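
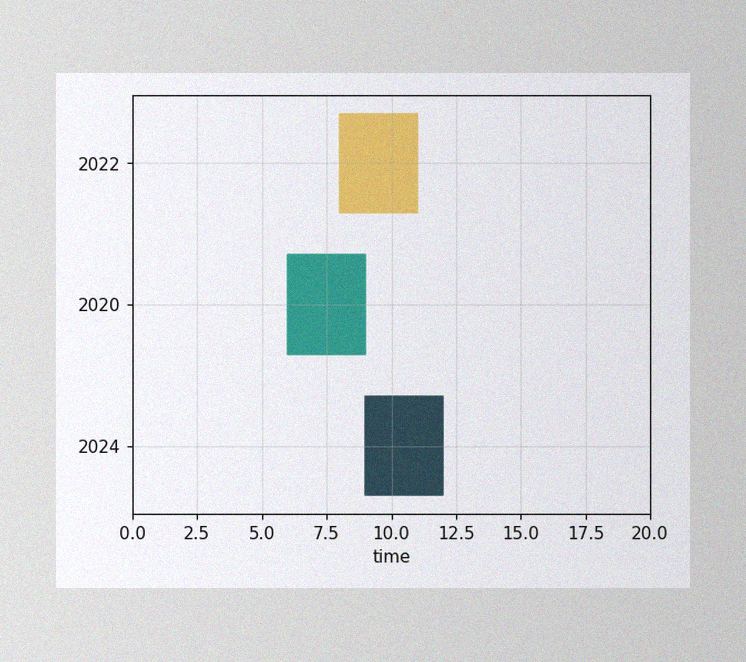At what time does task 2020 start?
6

The image has some photo noise and uneven lighting. The 2020 bar begins at t=6.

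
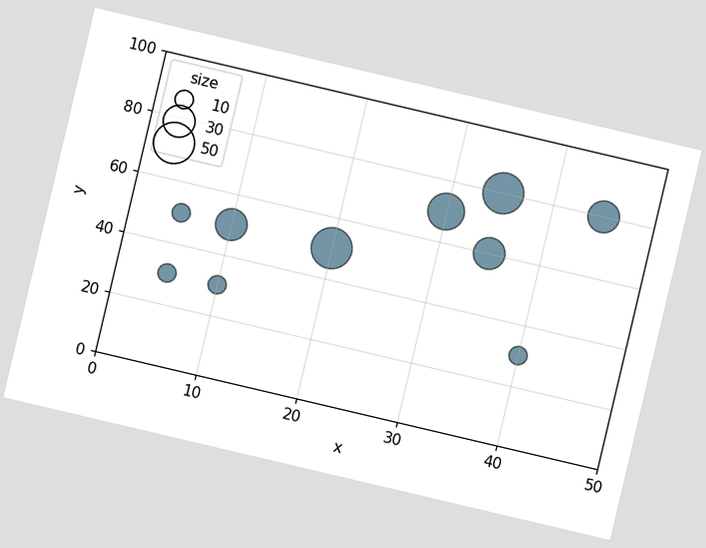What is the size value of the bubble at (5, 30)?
10

The chart is tilted about 13° clockwise. Matching the bubble at (5, 30) against the size legend gives 10.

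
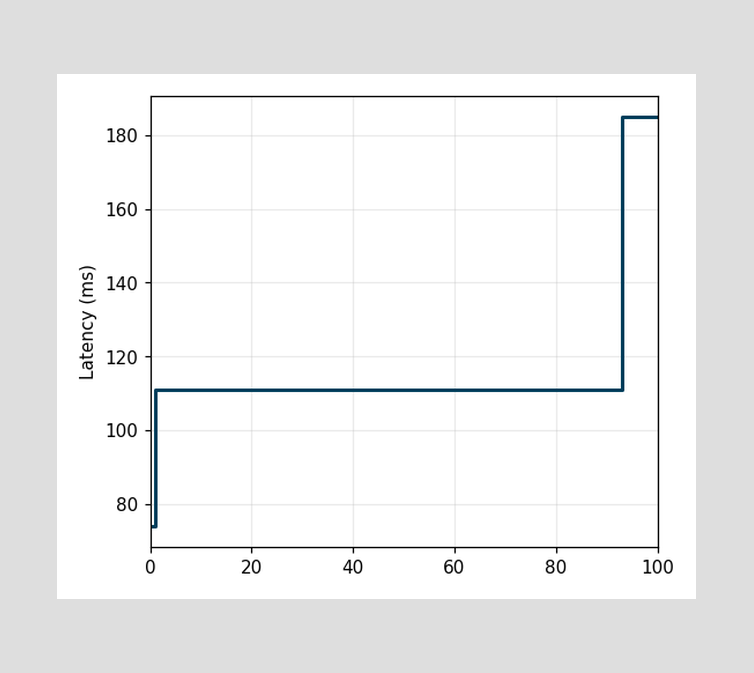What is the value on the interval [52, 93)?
111ms

On [52, 93) the step sits at 111ms.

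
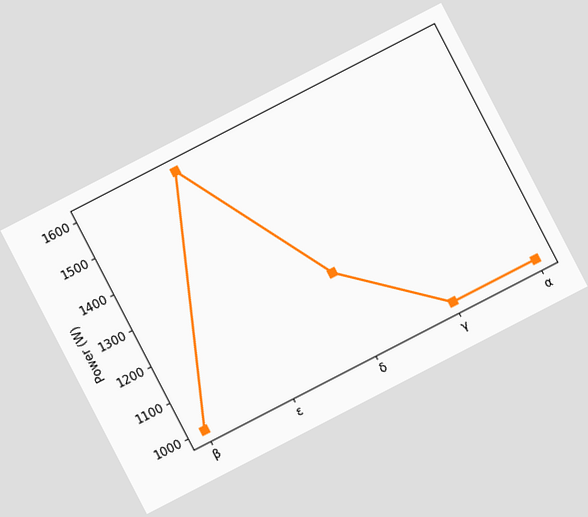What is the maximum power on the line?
1600W

The chart is tilted about 27° counter-clockwise. The highest point is at ε, and reading across to the y-axis gives 1600W.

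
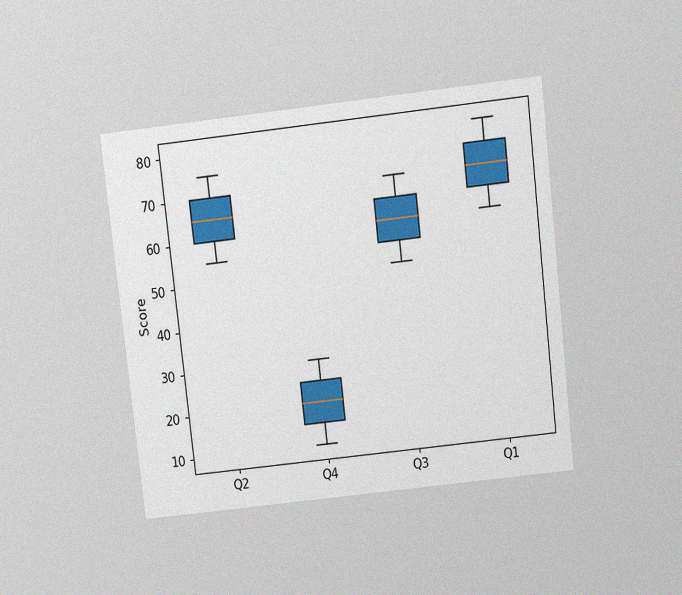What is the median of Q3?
60

The chart is tilted about 7° counter-clockwise and viewed slightly from above, with some photo noise. The median line in the Q3 box sits at 60.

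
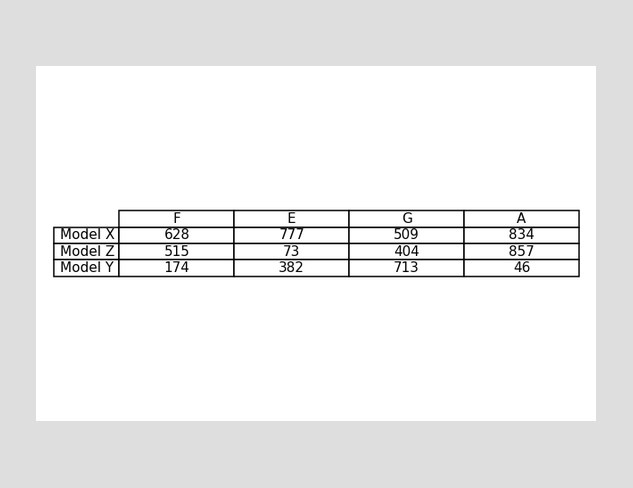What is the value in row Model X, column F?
The (Model X, F) cell reads 628.

628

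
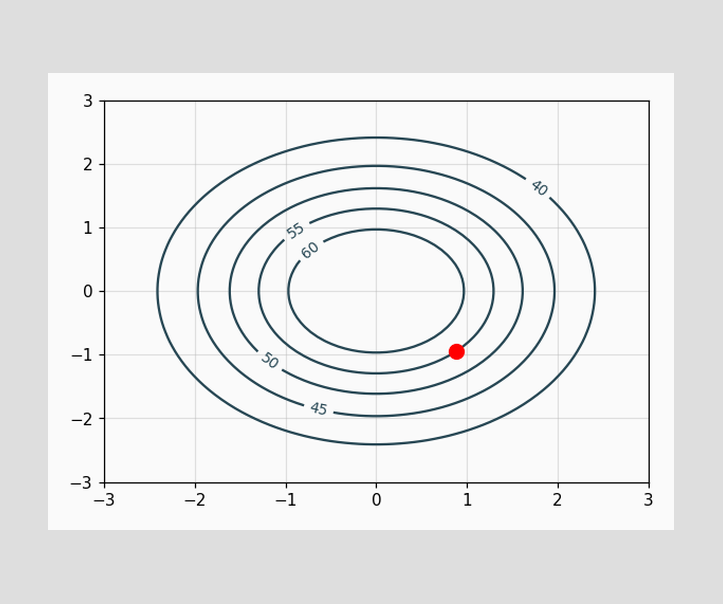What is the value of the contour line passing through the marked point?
55

The marked point sits on the contour labelled 55.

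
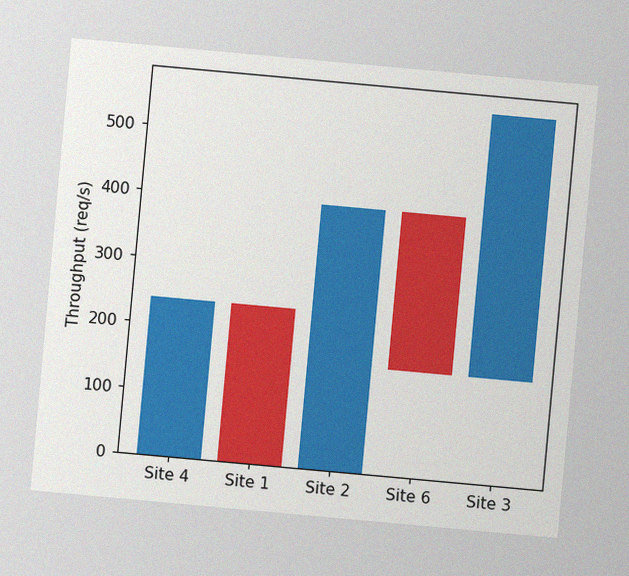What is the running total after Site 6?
160req/s

The chart is tilted about 5° clockwise, with some photo noise. After Site 6 the running total reaches 160req/s.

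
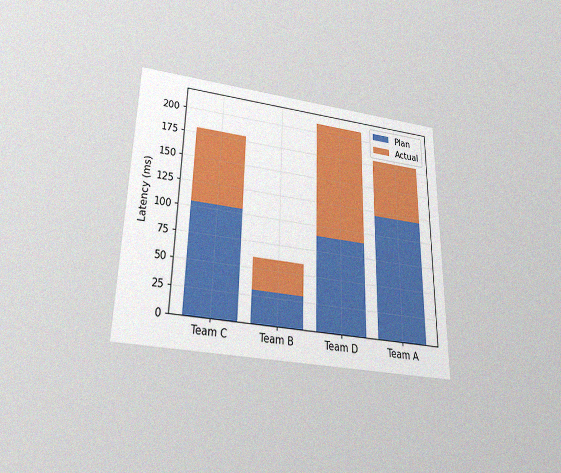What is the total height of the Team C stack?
The chart is viewed slightly from below, with some photo noise. The Team C stack's top reaches 180ms on the y-axis.

180ms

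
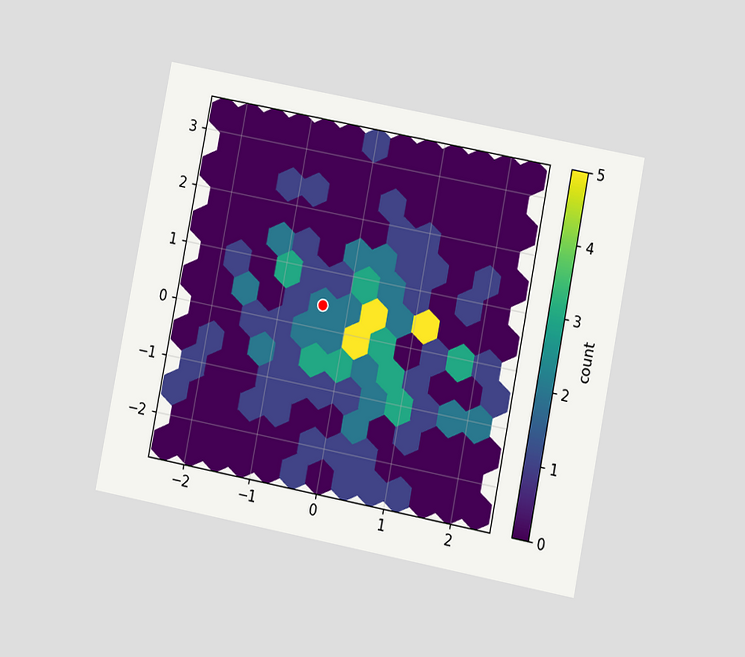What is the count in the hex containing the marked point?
The chart is tilted about 11° clockwise and viewed at a slight angle. The marked hex reads 2 on the colorbar.

2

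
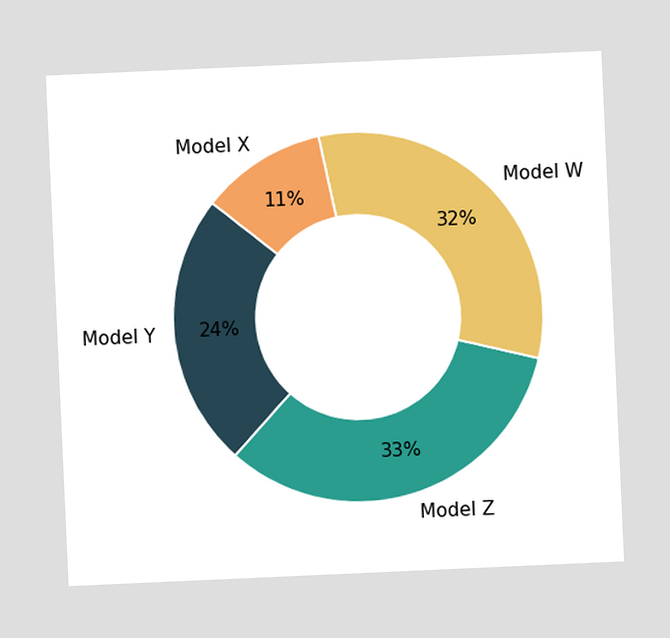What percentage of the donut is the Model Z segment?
33%

The chart is tilted about 3° counter-clockwise. The Model Z segment takes up 33% of the ring.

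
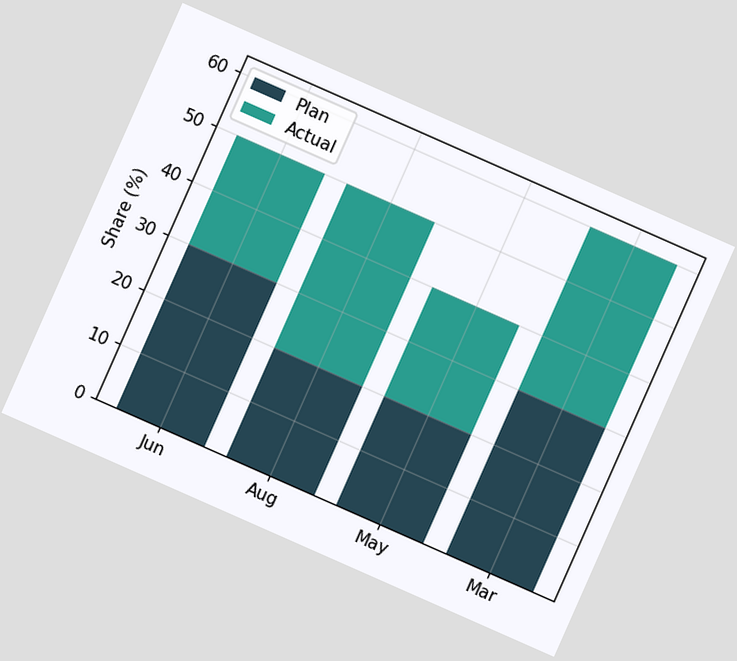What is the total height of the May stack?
40%

The chart is tilted about 24° clockwise. The May stack's top reaches 40% on the y-axis.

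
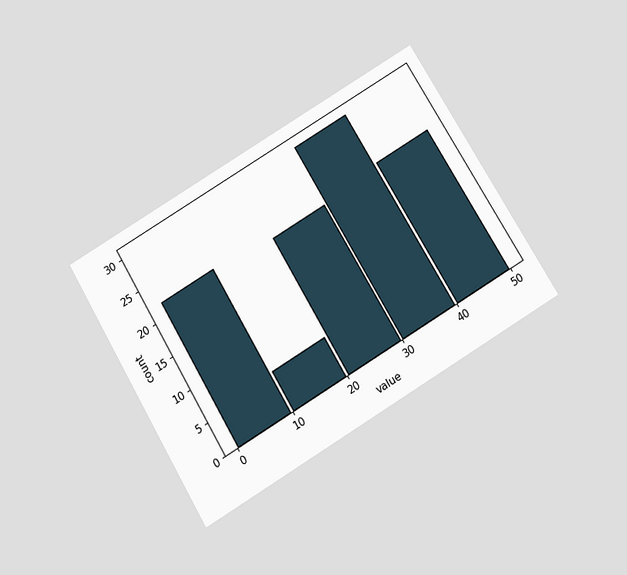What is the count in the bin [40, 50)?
The chart is tilted about 31° counter-clockwise and viewed slightly from below. The [40, 50) bin has height 22.

22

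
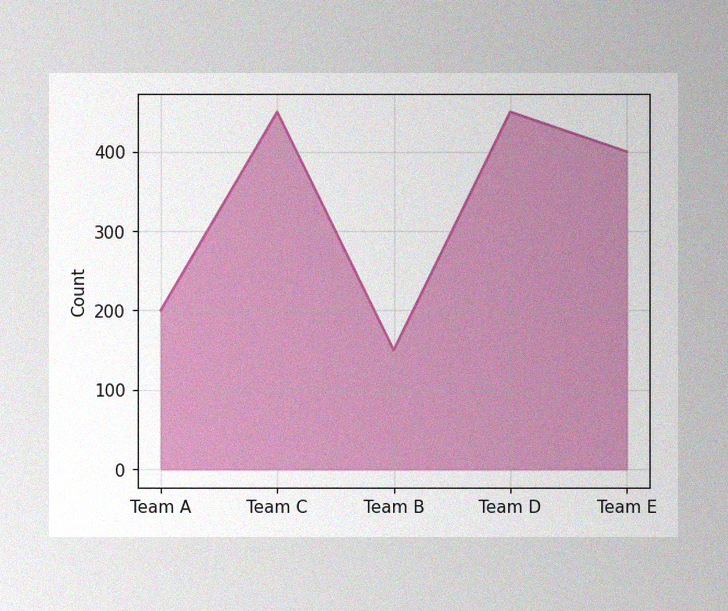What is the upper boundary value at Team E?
400

The image has some photo noise and uneven lighting. At Team E the upper boundary is at 400.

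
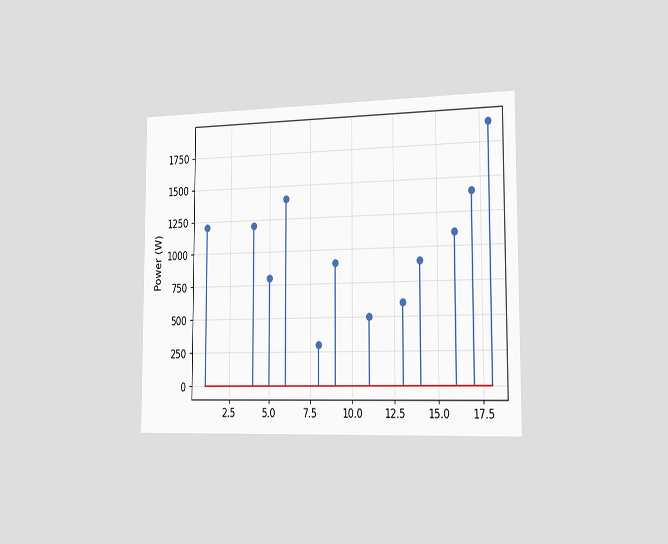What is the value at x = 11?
The chart is viewed slightly from the right. The stem at x=11 reaches 500W.

500W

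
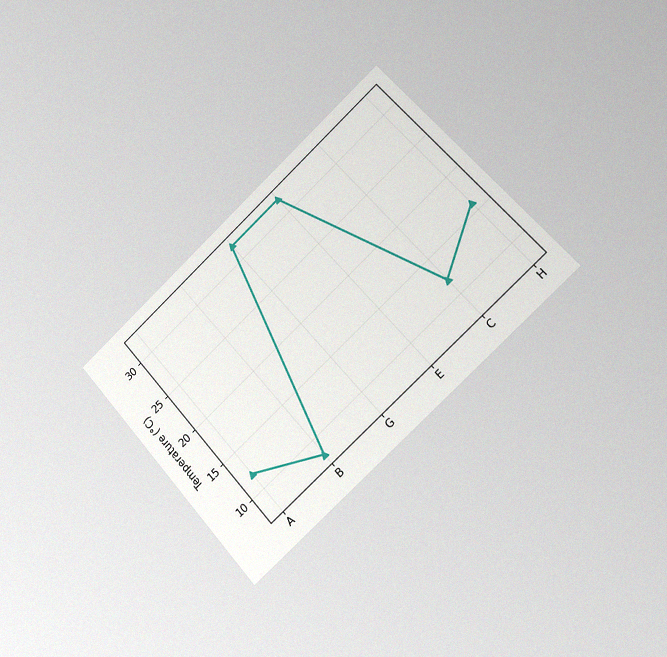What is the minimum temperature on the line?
8°C

The chart is tilted about 42° counter-clockwise and viewed slightly from the right, with some photo noise. The lowest point is at B, and reading across to the y-axis gives 8°C.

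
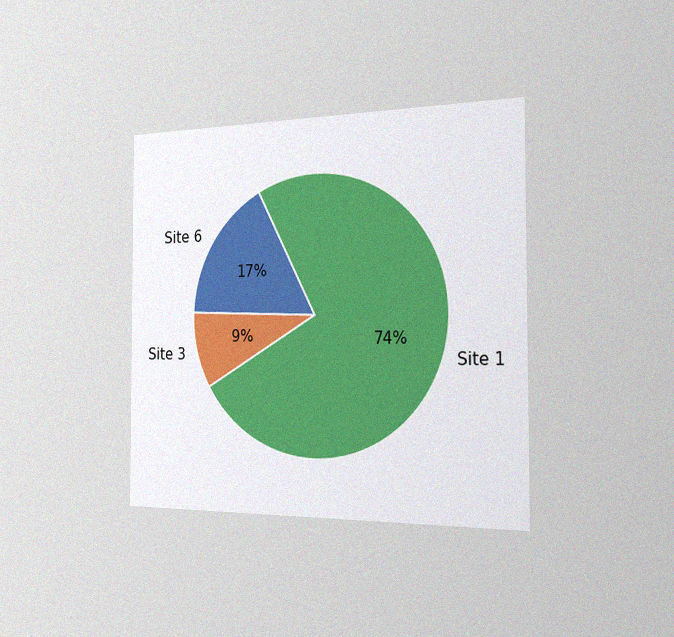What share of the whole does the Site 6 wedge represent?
17%

The chart is viewed slightly from the right, with some photo noise. The Site 6 slice takes up 17% of the pie.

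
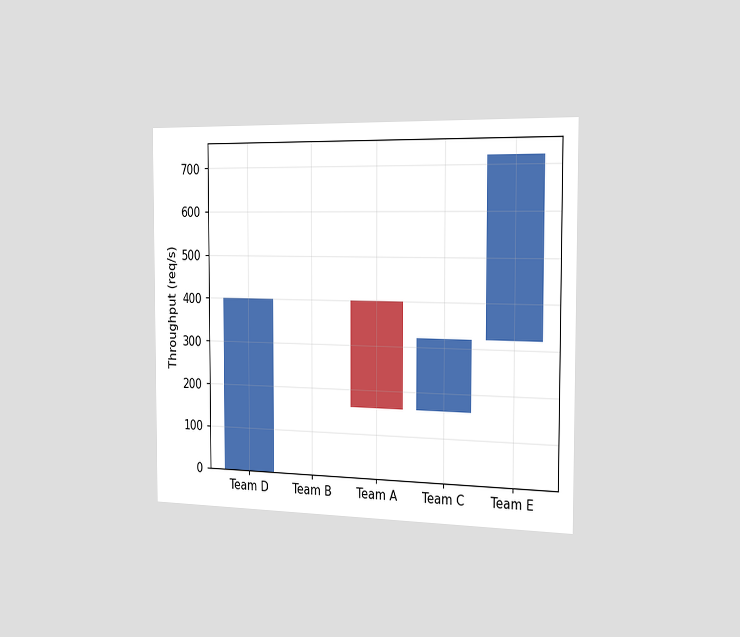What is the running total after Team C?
The chart is viewed slightly from the right. After Team C the running total reaches 320req/s.

320req/s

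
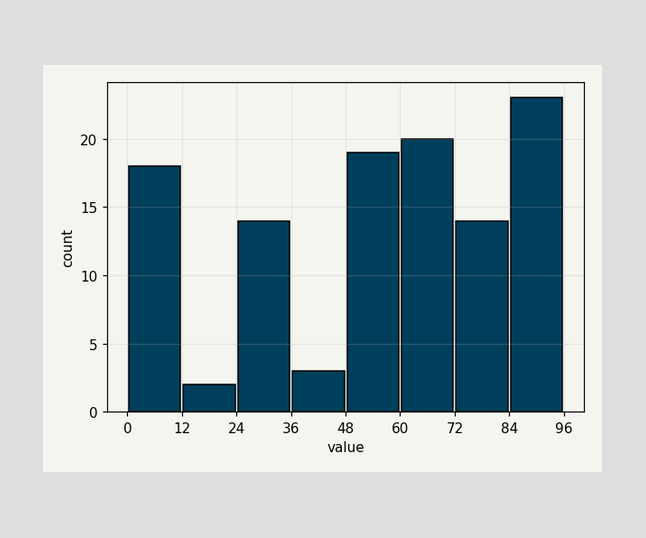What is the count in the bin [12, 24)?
The [12, 24) bin has height 2.

2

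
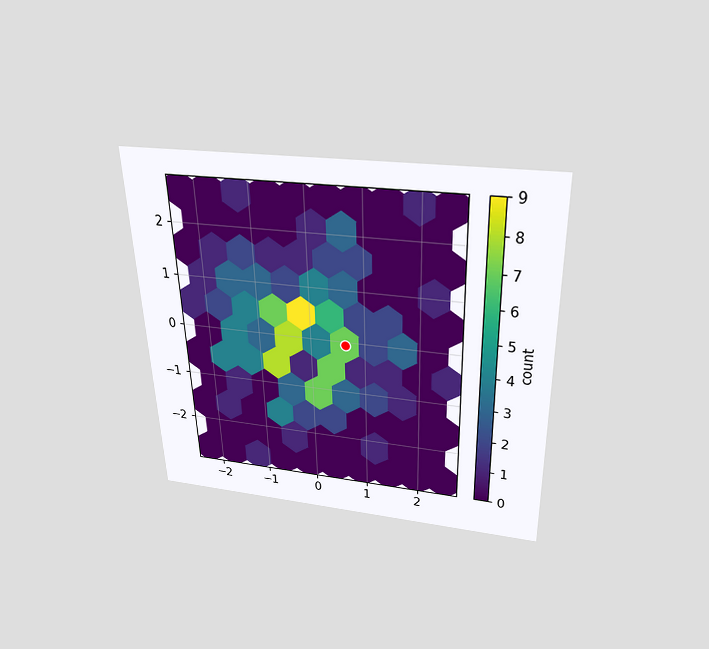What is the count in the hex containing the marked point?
7

The chart is viewed slightly from above. The marked hex reads 7 on the colorbar.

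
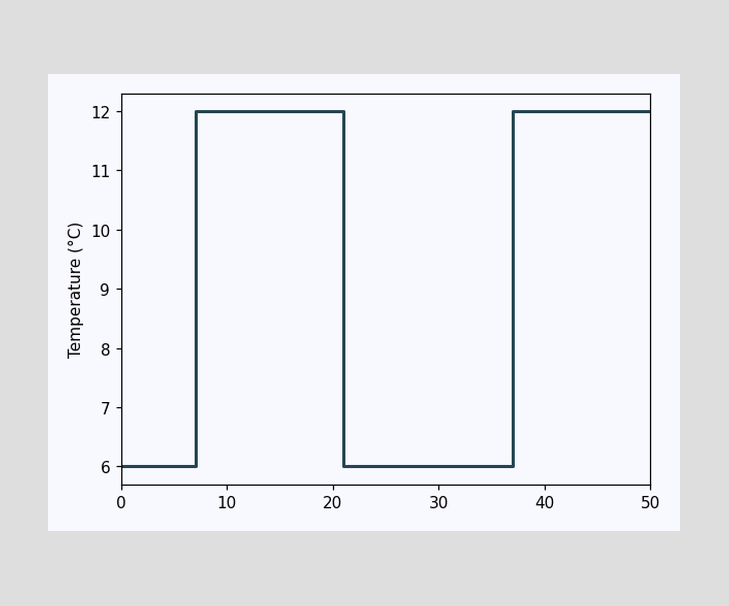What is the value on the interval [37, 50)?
12°C

On [37, 50) the step sits at 12°C.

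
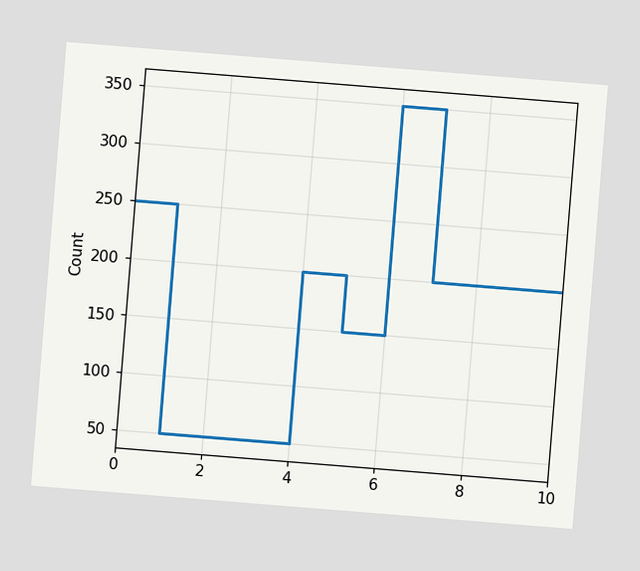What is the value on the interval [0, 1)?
The chart is tilted about 5° clockwise. On [0, 1) the step sits at 250.

250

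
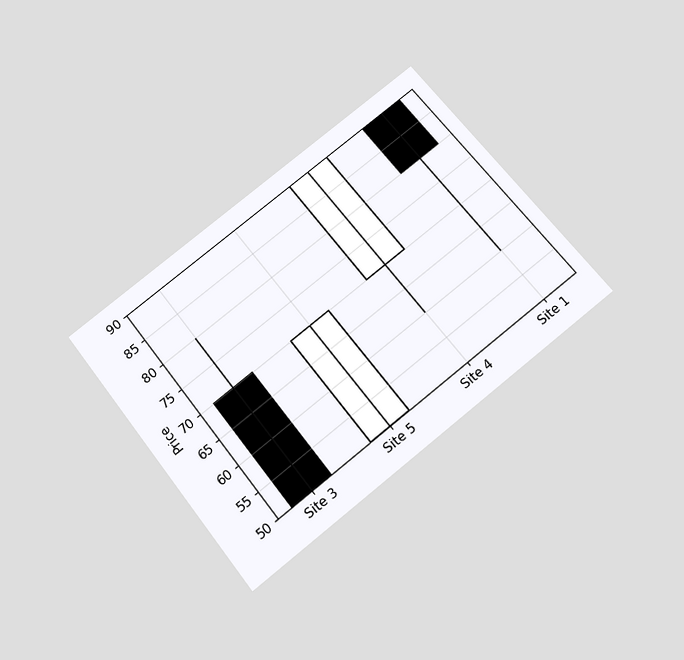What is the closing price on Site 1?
80

The chart is tilted about 38° counter-clockwise and viewed slightly from below. The Site 1 candle closes at 80.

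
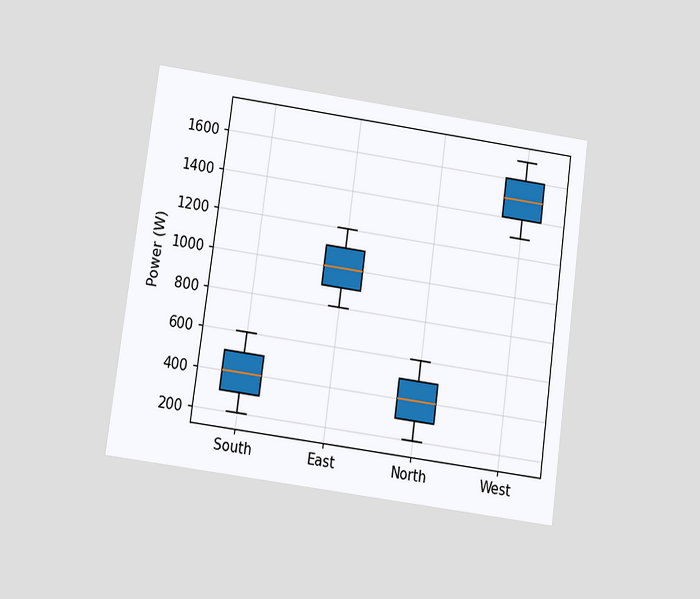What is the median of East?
1000W

The chart is tilted about 8° clockwise and viewed slightly from below. The median line in the East box sits at 1000W.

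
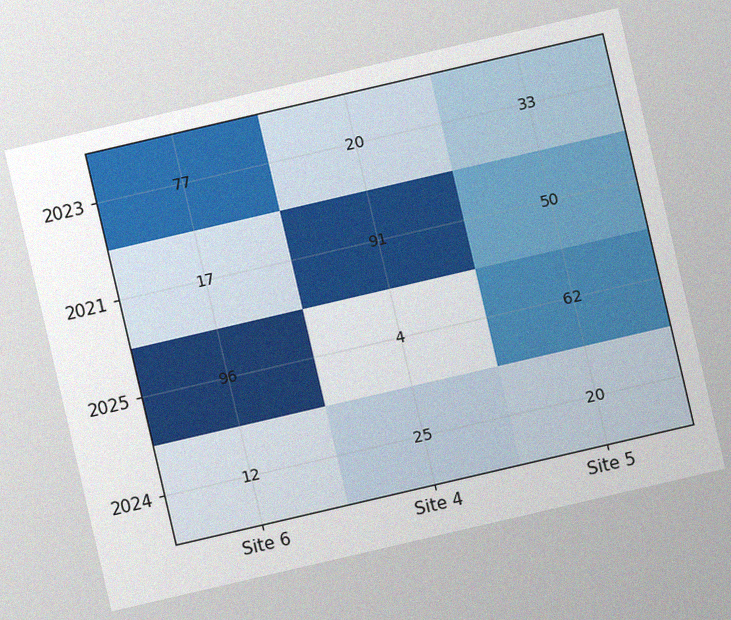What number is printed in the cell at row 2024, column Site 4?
The chart is tilted about 13° counter-clockwise, with some photo noise. The (2024, Site 4) cell reads 25.

25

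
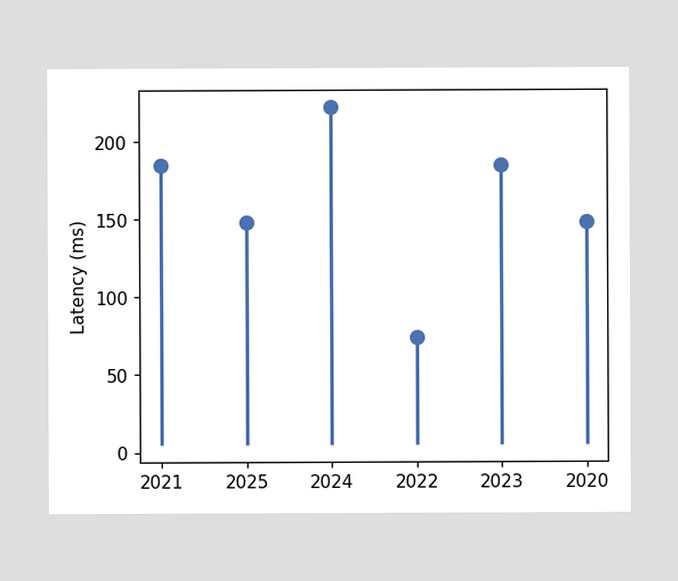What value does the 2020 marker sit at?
148ms

The 2020 marker sits at 148ms.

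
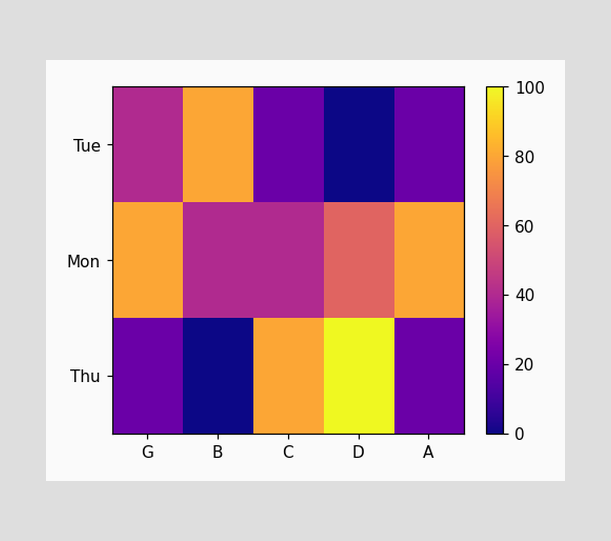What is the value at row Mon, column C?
Matching cell (Mon, C) against the colorbar gives 40.

40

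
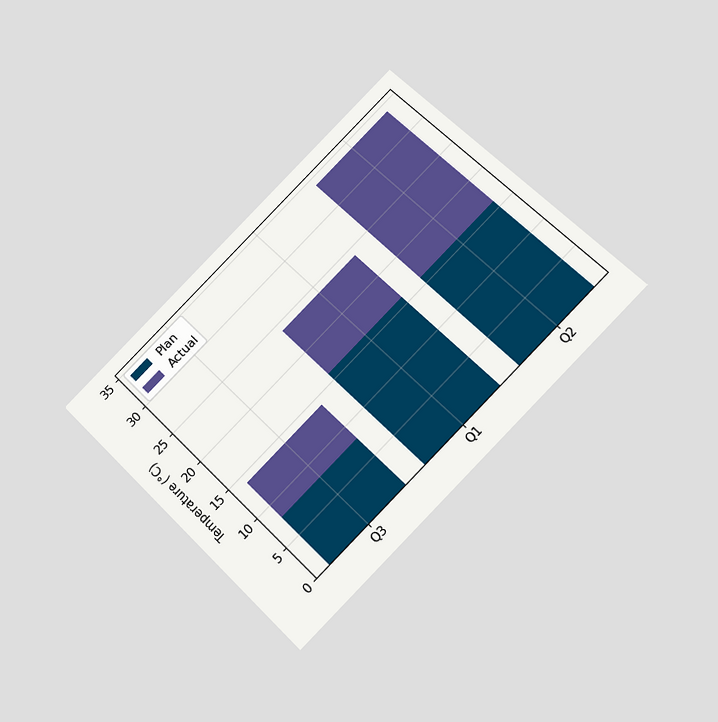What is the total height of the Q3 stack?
The chart is tilted about 45° counter-clockwise and viewed slightly from below. The Q3 stack's top reaches 14°C on the y-axis.

14°C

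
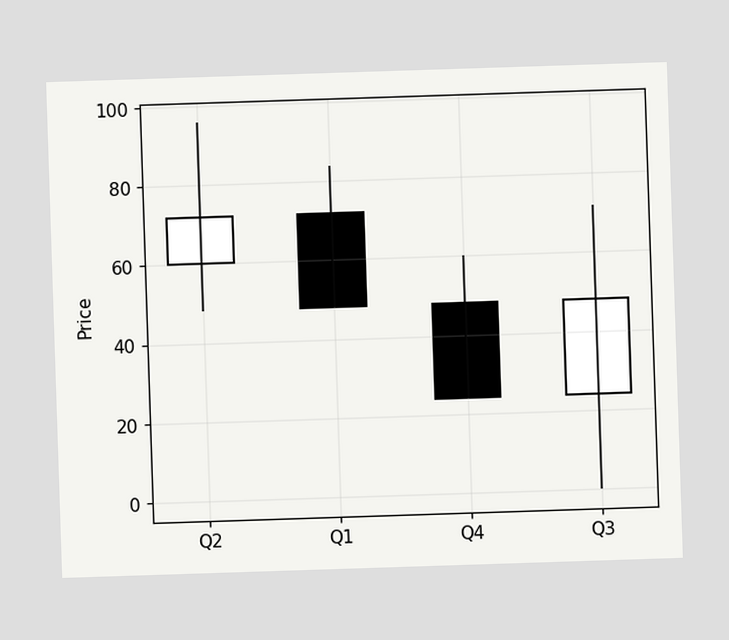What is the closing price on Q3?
The Q3 candle closes at 48.

48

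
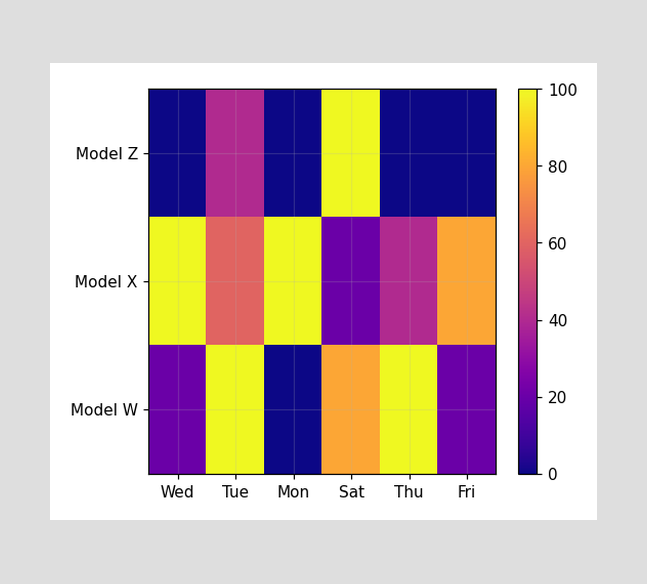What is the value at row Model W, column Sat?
Matching cell (Model W, Sat) against the colorbar gives 80.

80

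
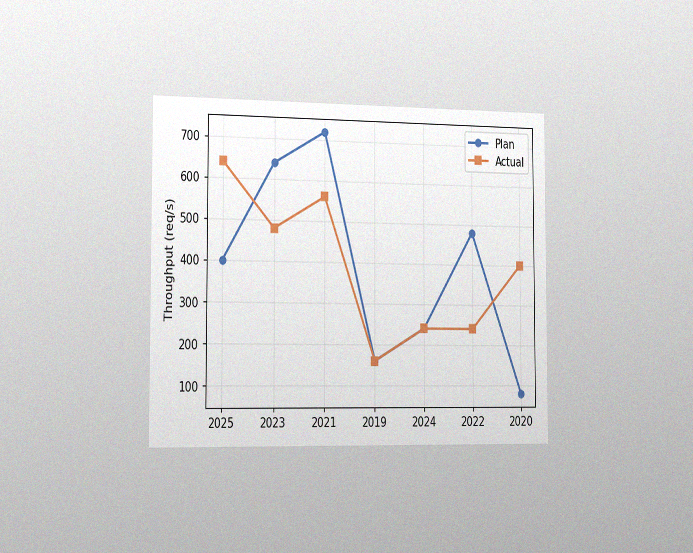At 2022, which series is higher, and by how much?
The chart is viewed slightly from the left, with some photo noise. At 2022, Plan sits above the other line by 240req/s.

Plan, by 240req/s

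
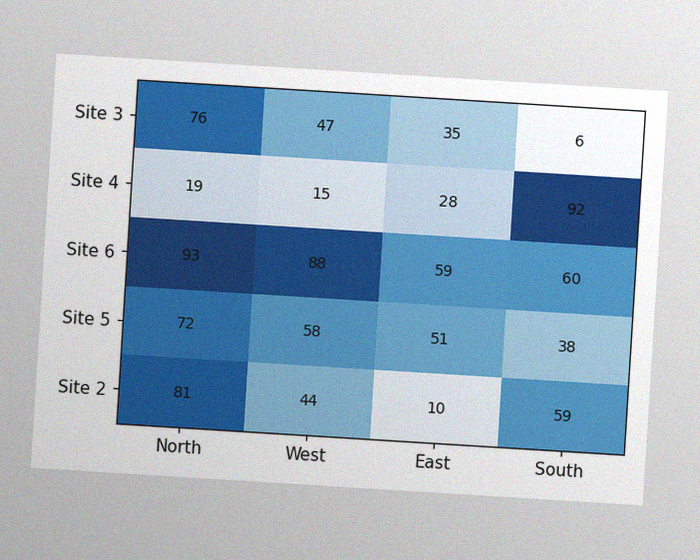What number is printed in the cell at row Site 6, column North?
The chart is tilted about 4° clockwise, with some photo noise. The (Site 6, North) cell reads 93.

93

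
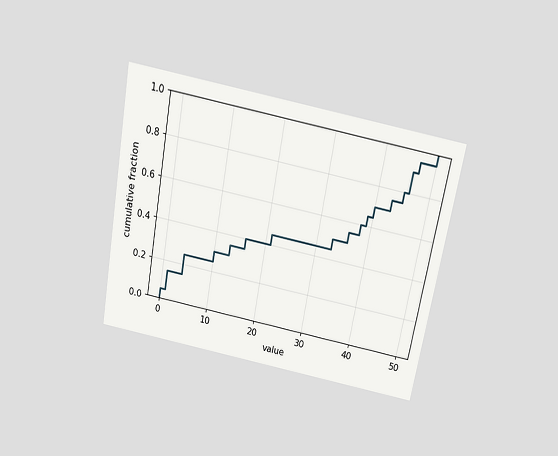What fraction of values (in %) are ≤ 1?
15%

The chart is tilted about 10° clockwise and viewed slightly from above. At x=1 the ECDF step is at 15%.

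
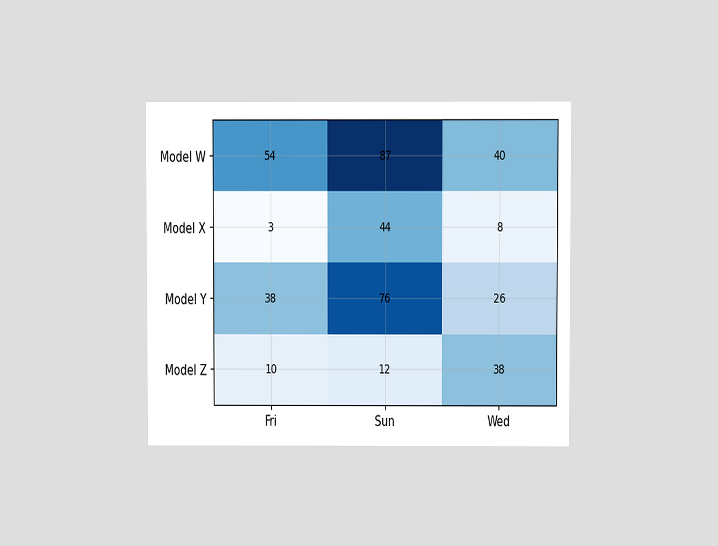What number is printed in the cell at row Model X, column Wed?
8

The chart is viewed at a slight angle. The (Model X, Wed) cell reads 8.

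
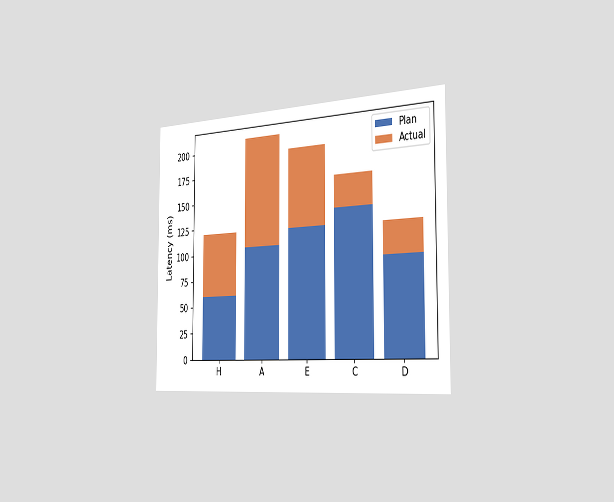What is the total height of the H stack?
120ms

The chart is viewed slightly from the right. The H stack's top reaches 120ms on the y-axis.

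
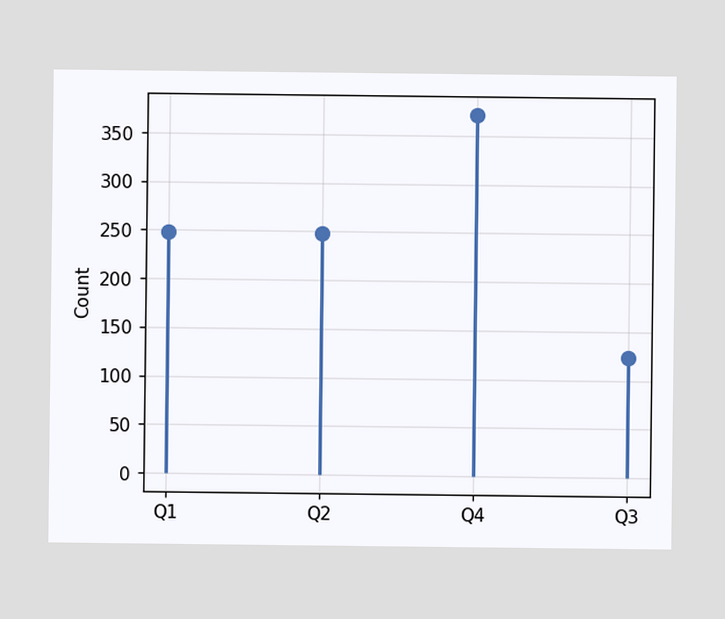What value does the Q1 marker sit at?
The Q1 marker sits at 248.

248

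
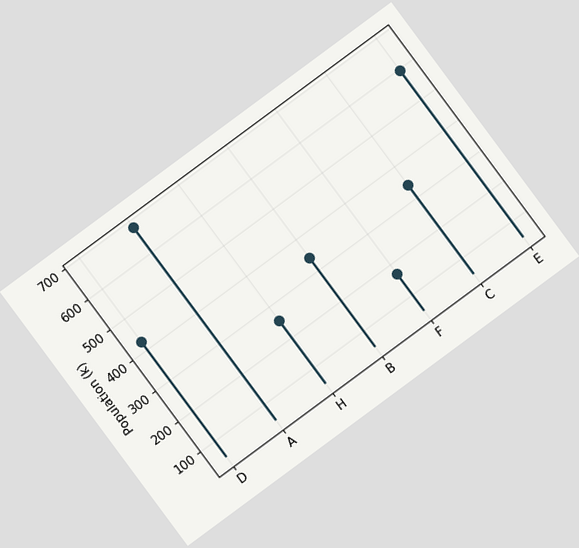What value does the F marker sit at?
170k

The chart is tilted about 37° counter-clockwise. The F marker sits at 170k.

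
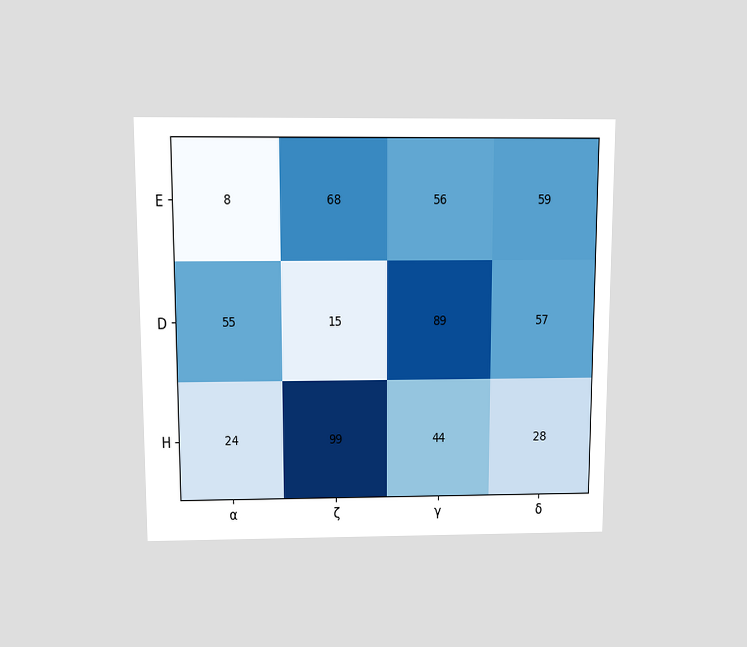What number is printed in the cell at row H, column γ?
44

The chart is viewed slightly from above. The (H, γ) cell reads 44.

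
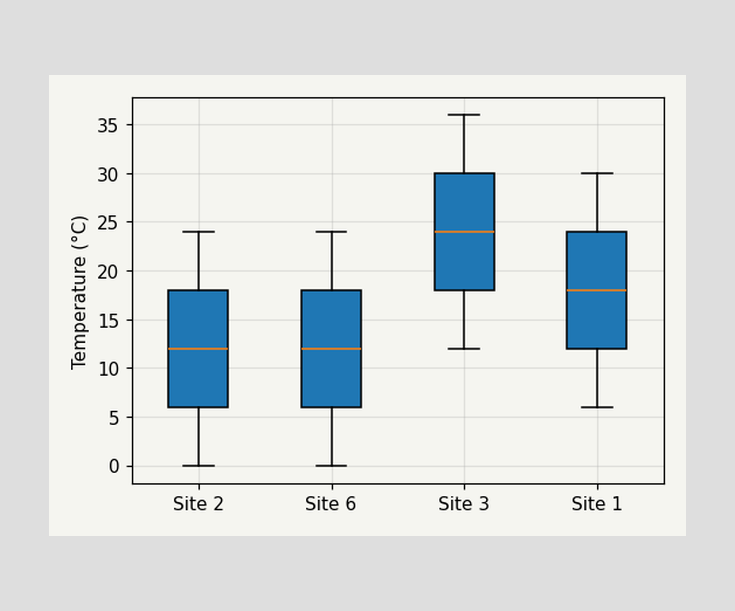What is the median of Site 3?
24°C

The median line in the Site 3 box sits at 24°C.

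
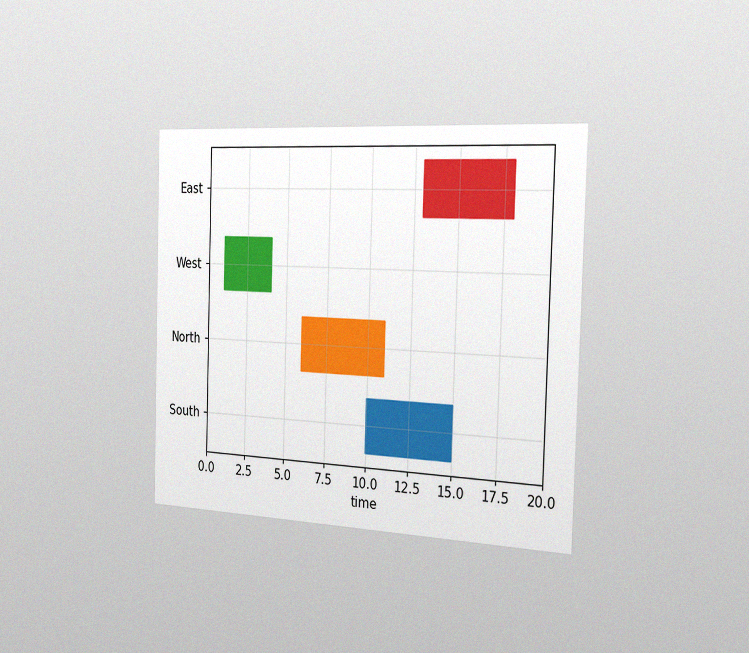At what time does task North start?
6

The chart is viewed slightly from the right, with some photo noise. The North bar begins at t=6.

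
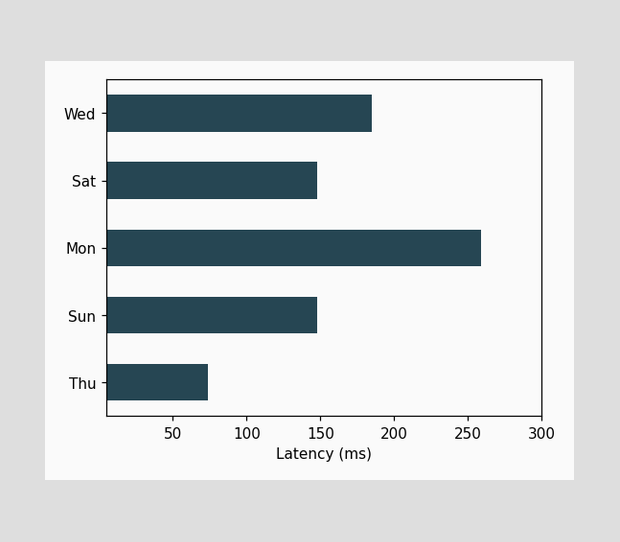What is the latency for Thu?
74ms

Reading along the chart's x-axis, the Thu bar reaches 74ms.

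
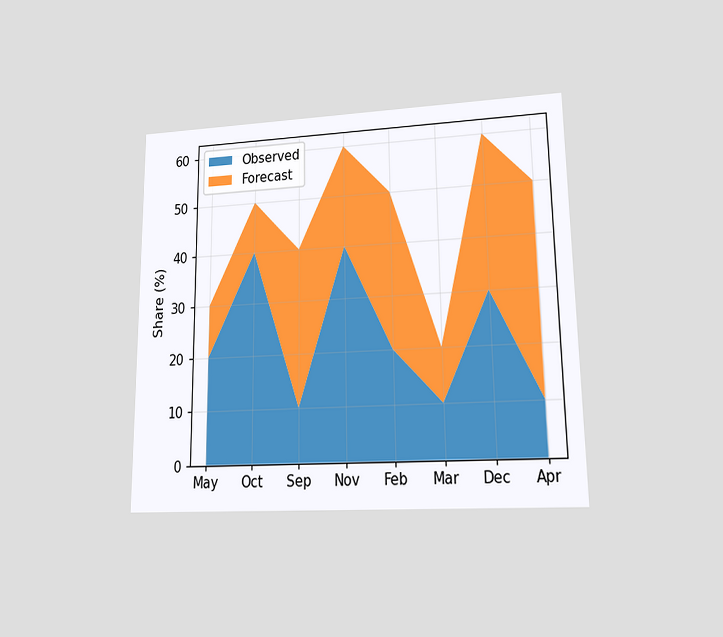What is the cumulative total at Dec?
60%

The chart is viewed at a slight angle. The stacked total at Dec reaches 60%.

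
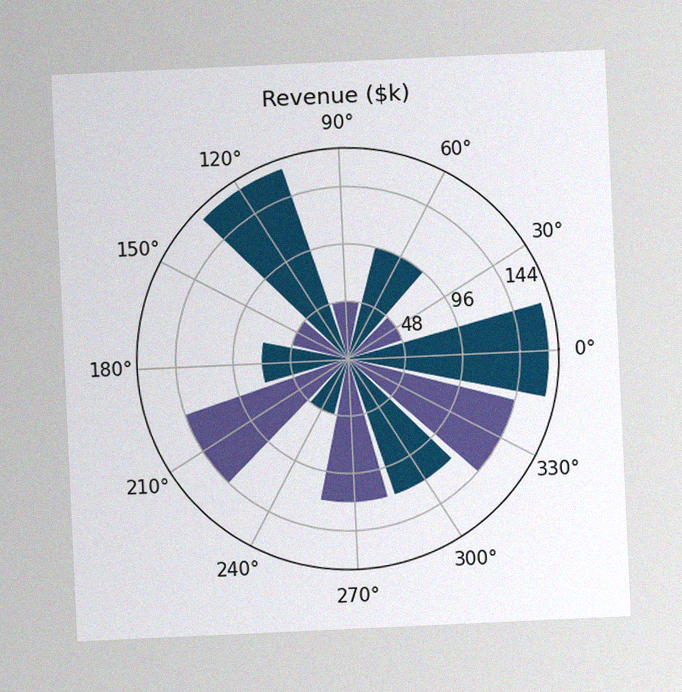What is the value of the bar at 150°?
The chart is tilted about 3° counter-clockwise, with some photo noise. The bar at 150° reaches $48k on the radial axis.

$48k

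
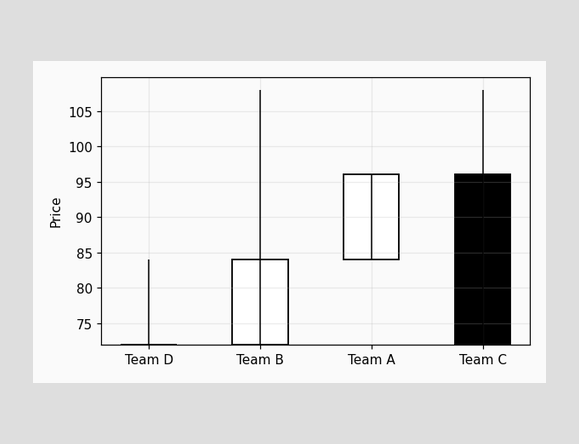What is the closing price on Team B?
The Team B candle closes at 84.

84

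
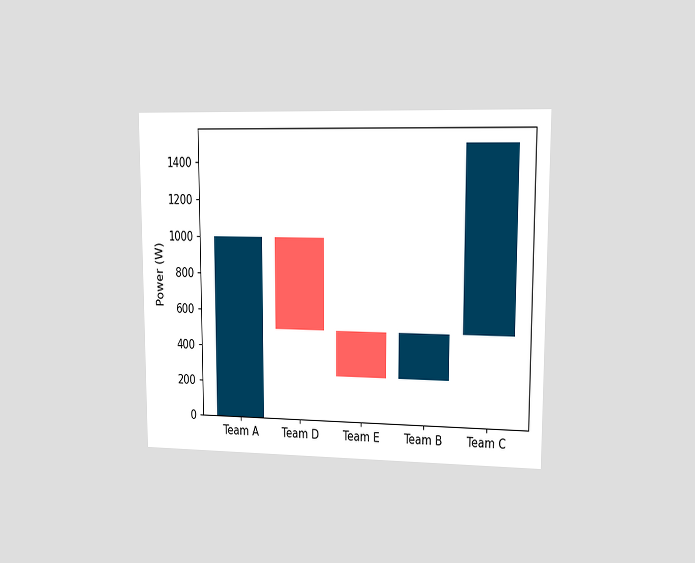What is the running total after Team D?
500W

The chart is viewed at a slight angle. After Team D the running total reaches 500W.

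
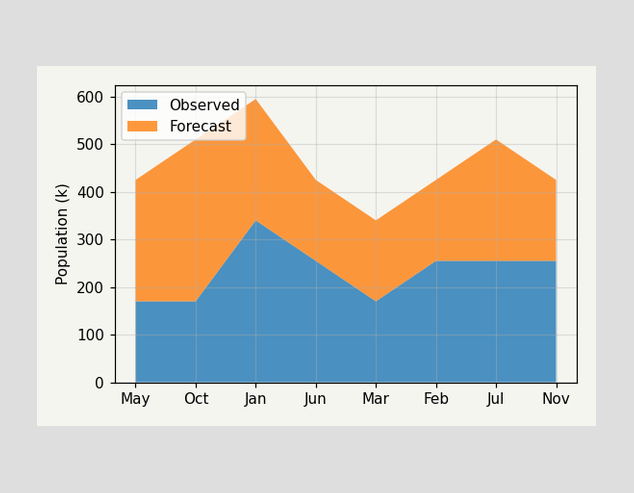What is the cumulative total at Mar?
340k

The stacked total at Mar reaches 340k.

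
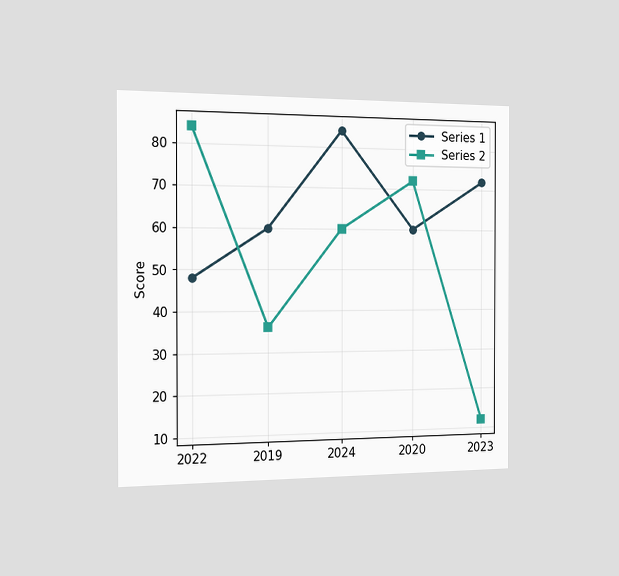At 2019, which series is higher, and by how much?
Series 1, by 24

The chart is viewed slightly from the left. At 2019, Series 1 sits above the other line by 24.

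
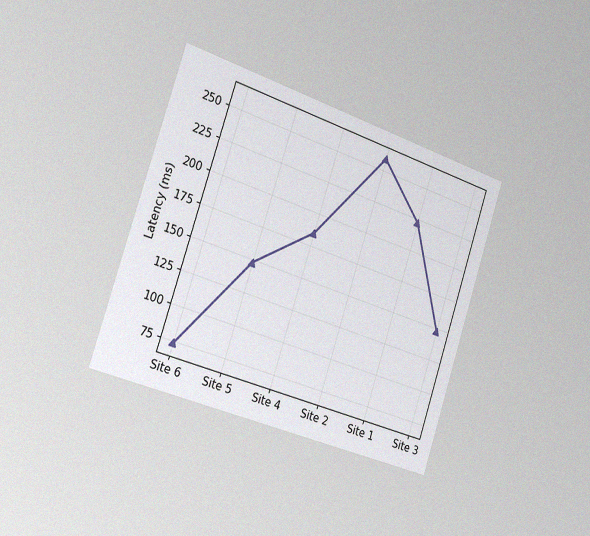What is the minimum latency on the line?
74ms

The chart is tilted about 18° clockwise and viewed slightly from the left, with some photo noise. The lowest point is at Site 6, and reading across to the y-axis gives 74ms.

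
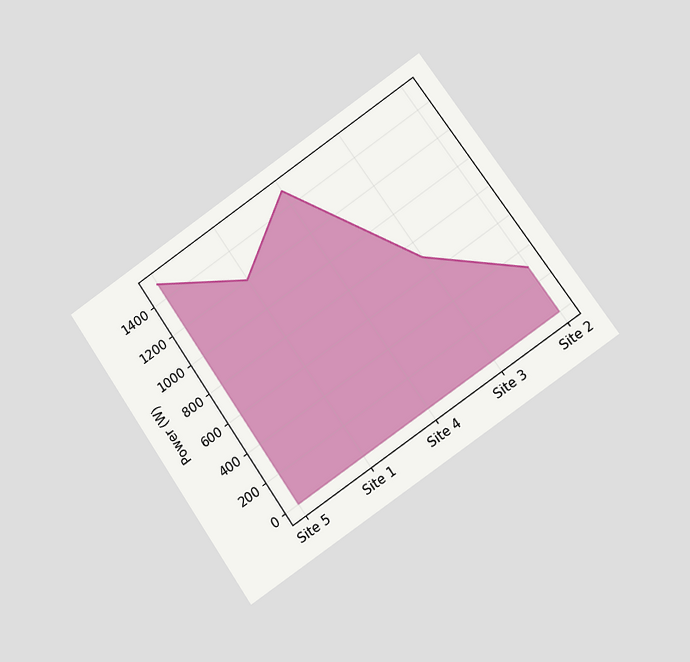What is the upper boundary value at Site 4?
1500W

The chart is tilted about 34° counter-clockwise and viewed at a slight angle. At Site 4 the upper boundary is at 1500W.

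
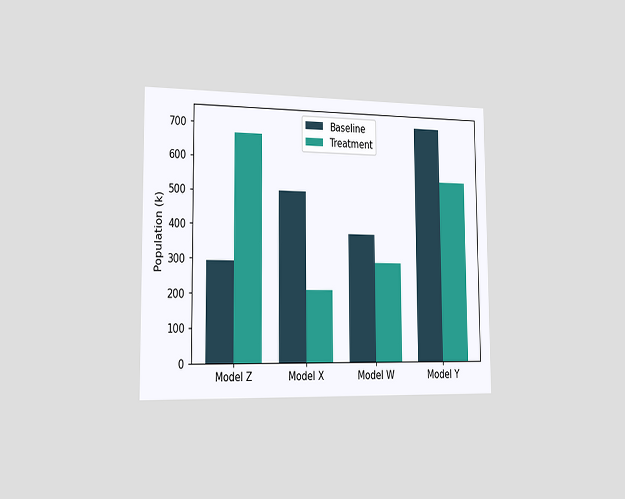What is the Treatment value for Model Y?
546k

The chart is viewed slightly from the left. The Treatment bar at Model Y reaches 546k on the y-axis.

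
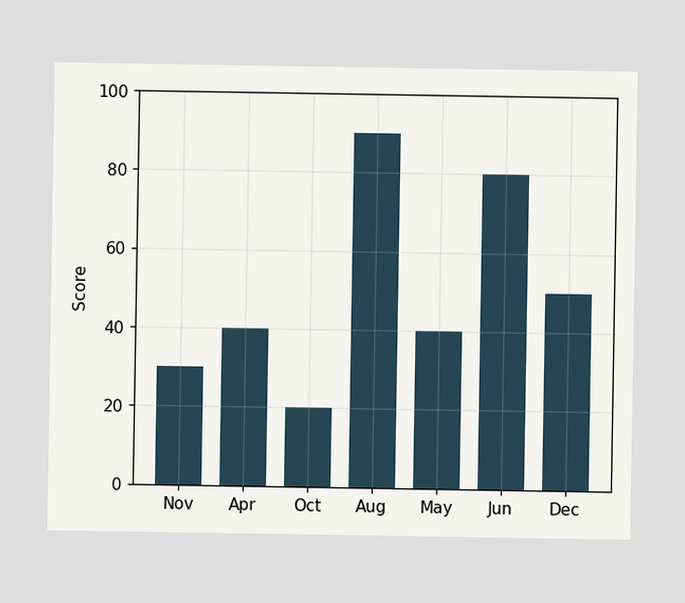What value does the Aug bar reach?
Reading along the chart's y-axis, the Aug bar reaches 90.

90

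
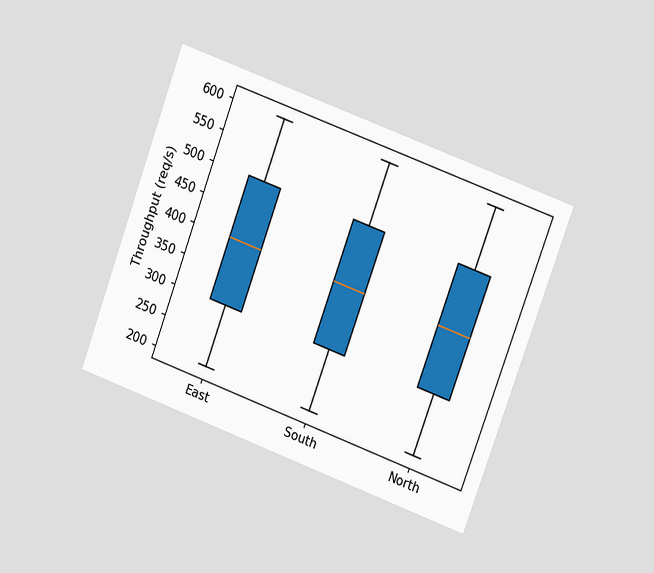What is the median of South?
400req/s

The chart is tilted about 20° clockwise and viewed at a slight angle. The median line in the South box sits at 400req/s.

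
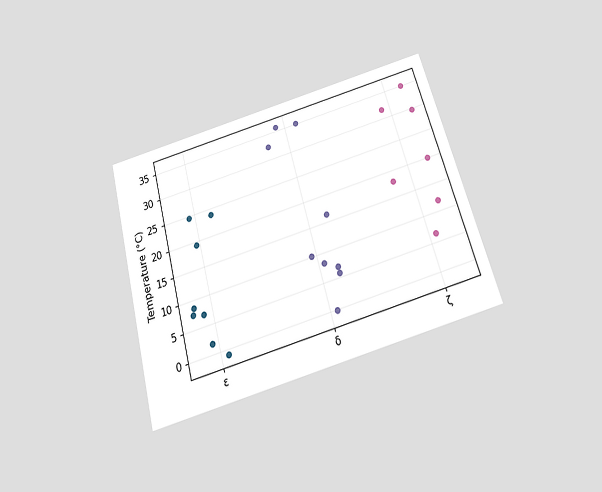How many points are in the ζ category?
The chart is tilted about 16° counter-clockwise and viewed slightly from below. Counting the markers in the ζ column gives 7.

7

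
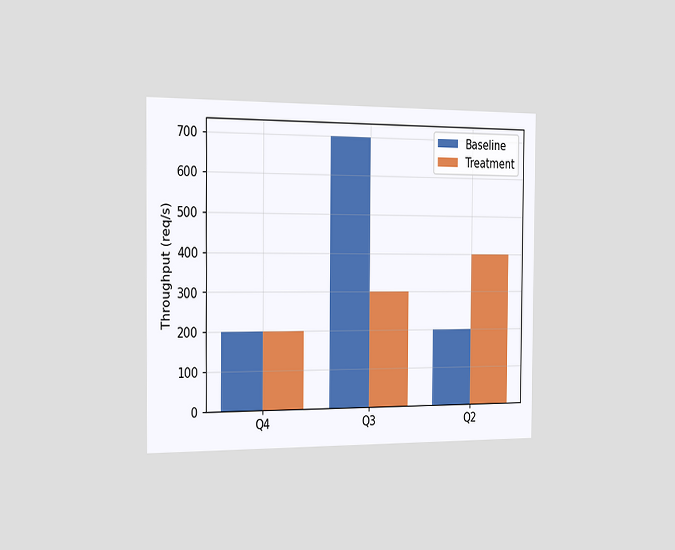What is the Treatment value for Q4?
The chart is viewed slightly from the left. The Treatment bar at Q4 reaches 200req/s on the y-axis.

200req/s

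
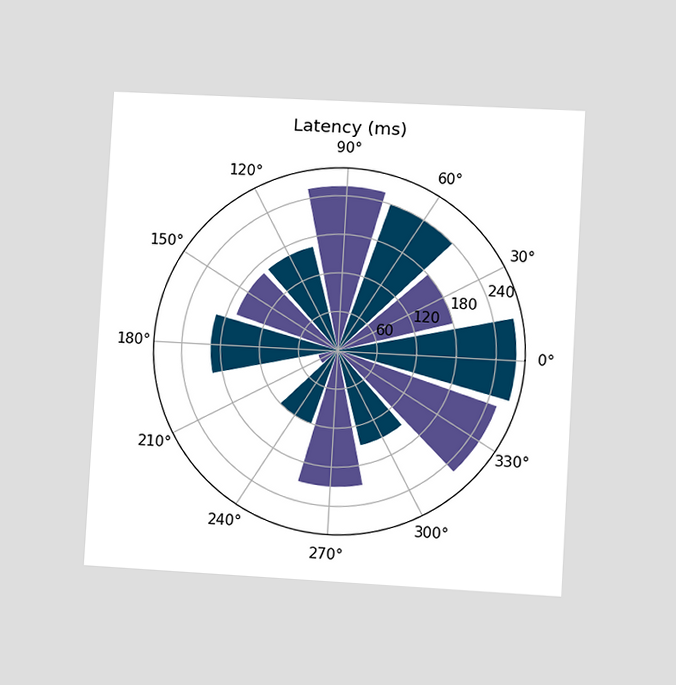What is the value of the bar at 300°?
150ms

The chart is tilted about 3° clockwise and viewed at a slight angle. The bar at 300° reaches 150ms on the radial axis.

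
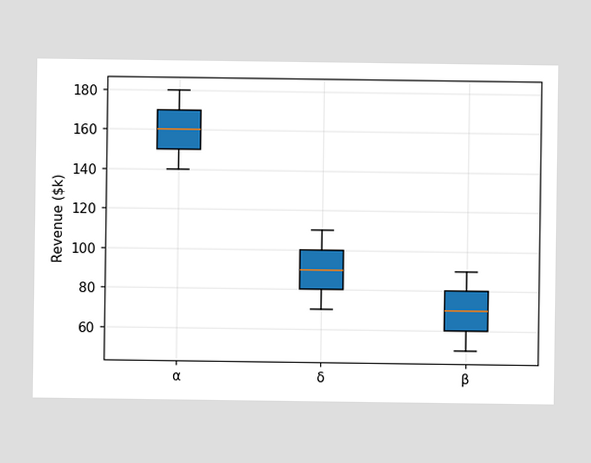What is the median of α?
$160k

The median line in the α box sits at $160k.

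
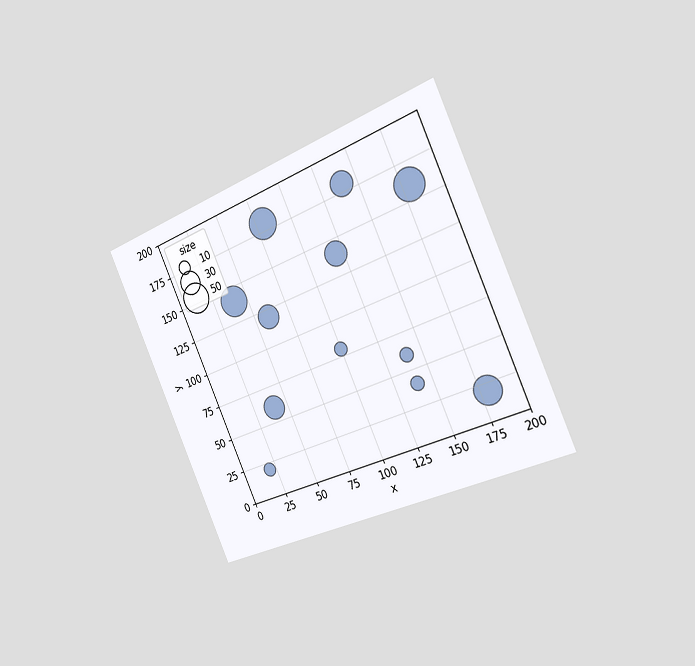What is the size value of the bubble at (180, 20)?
The chart is tilted about 24° counter-clockwise and viewed slightly from the right. Matching the bubble at (180, 20) against the size legend gives 40.

40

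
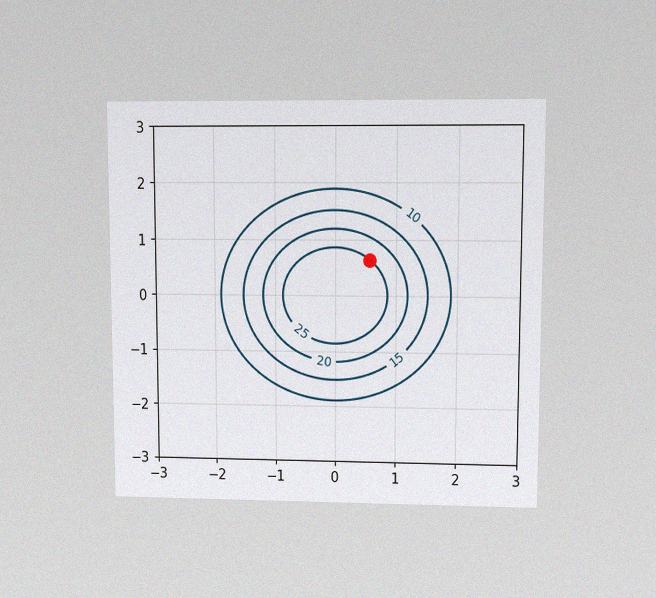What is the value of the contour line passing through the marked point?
The chart is viewed at a slight angle, with some photo noise. The marked point sits on the contour labelled 25.

25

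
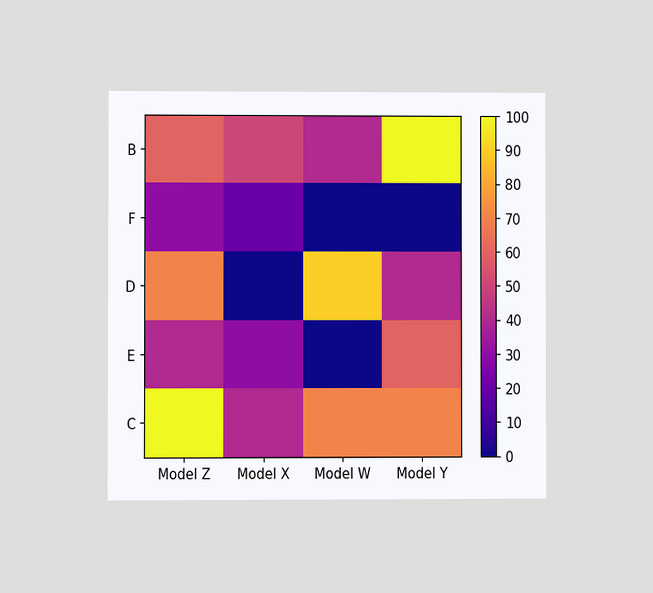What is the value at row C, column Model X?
The chart is viewed at a slight angle. Matching cell (C, Model X) against the colorbar gives 40.

40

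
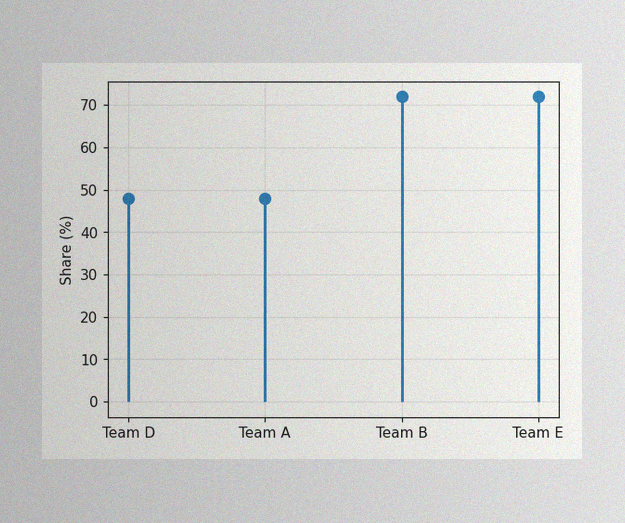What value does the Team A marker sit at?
The image has some photo noise and uneven lighting. The Team A marker sits at 48%.

48%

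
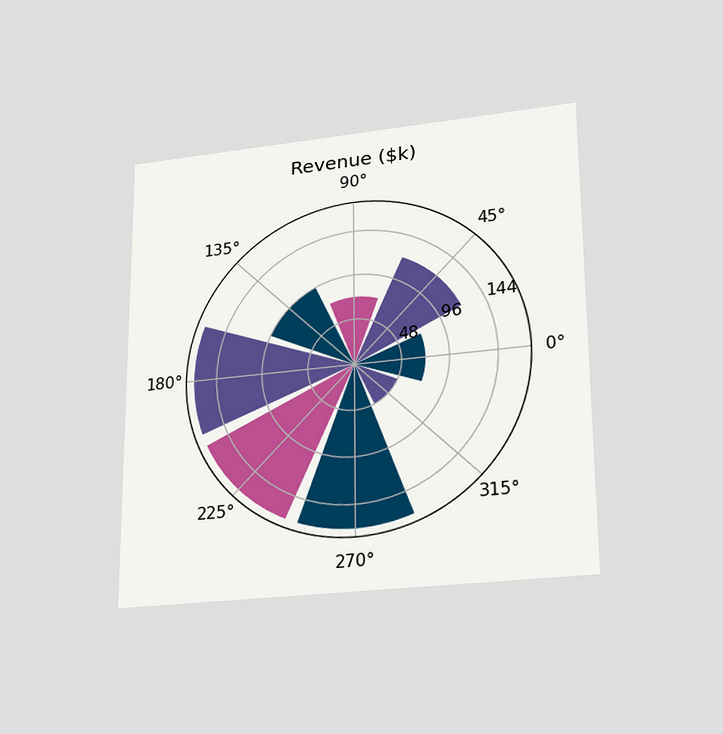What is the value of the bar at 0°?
The chart is viewed slightly from below. The bar at 0° reaches $72k on the radial axis.

$72k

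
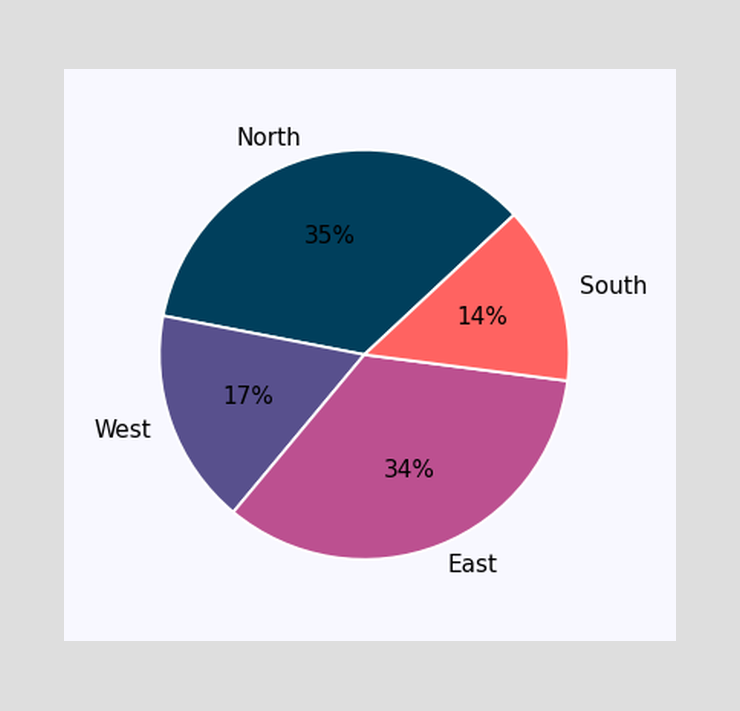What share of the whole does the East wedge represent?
The East slice takes up 34% of the pie.

34%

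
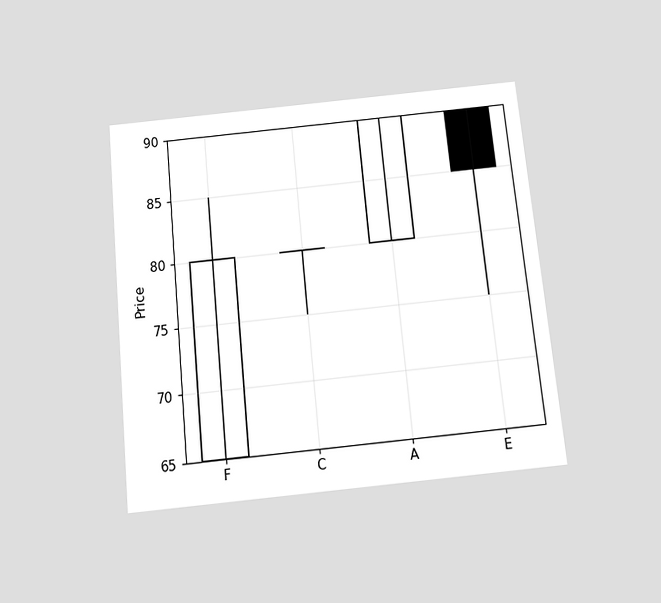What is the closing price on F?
The chart is tilted about 6° counter-clockwise and viewed slightly from below. The F candle closes at 80.

80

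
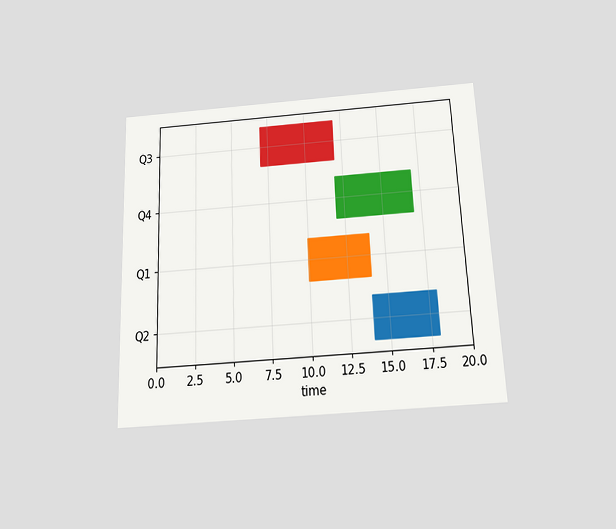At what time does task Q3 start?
7

The chart is tilted about 2° counter-clockwise and viewed slightly from below. The Q3 bar begins at t=7.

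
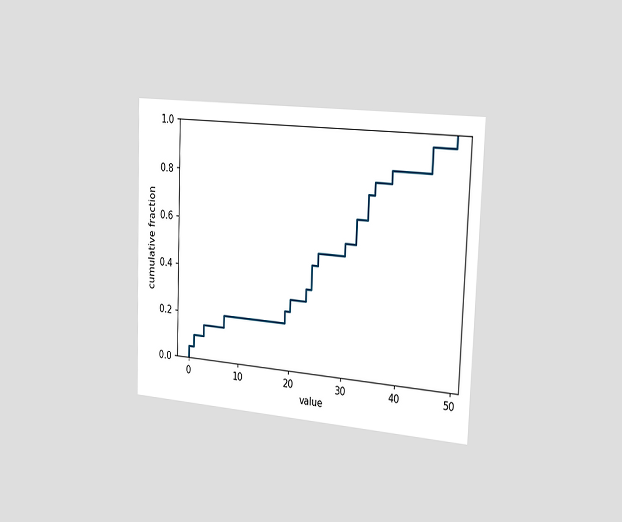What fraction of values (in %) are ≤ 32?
65%

The chart is tilted about 2° clockwise and viewed slightly from the right. At x=32 the ECDF step is at 65%.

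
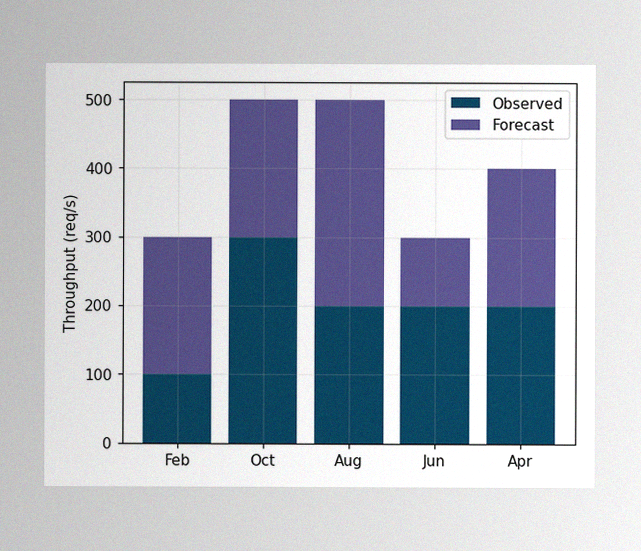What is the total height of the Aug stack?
500req/s

The image has some photo noise and uneven lighting. The Aug stack's top reaches 500req/s on the y-axis.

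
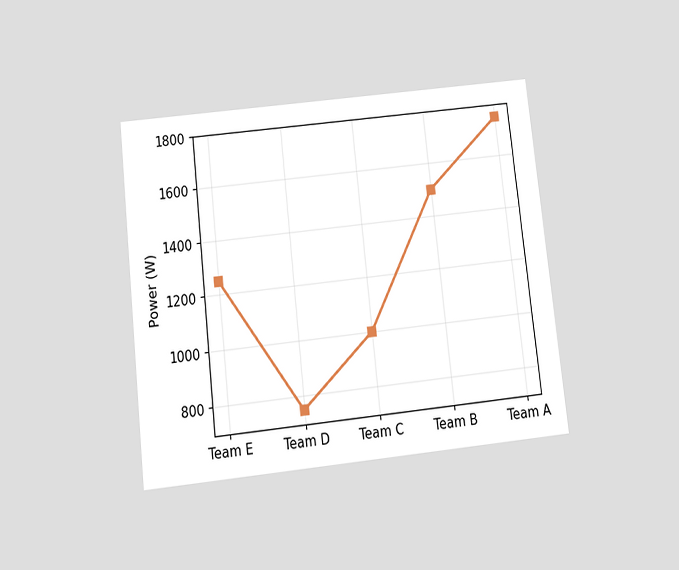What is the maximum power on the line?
The chart is tilted about 6° counter-clockwise and viewed slightly from below. The highest point is at Team A, and reading across to the y-axis gives 1750W.

1750W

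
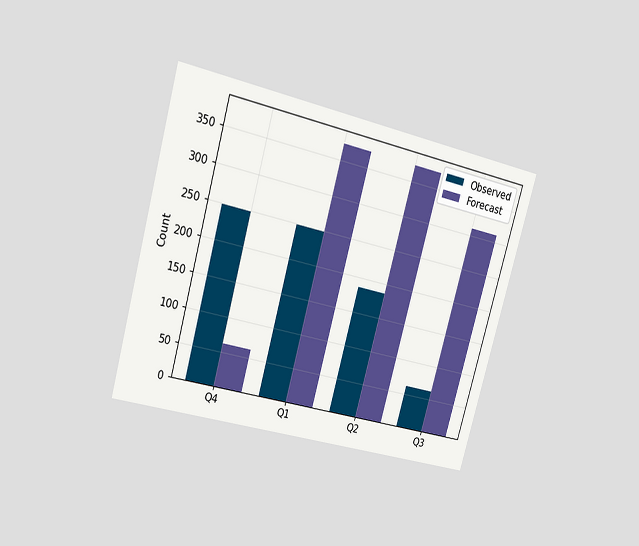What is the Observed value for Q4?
The chart is tilted about 15° clockwise and viewed at a slight angle. The Observed bar at Q4 reaches 248 on the y-axis.

248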